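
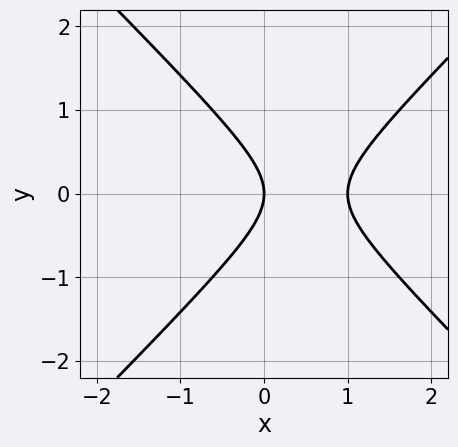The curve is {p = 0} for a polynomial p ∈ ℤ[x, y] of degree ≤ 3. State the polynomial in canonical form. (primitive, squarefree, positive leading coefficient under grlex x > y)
(a) Degree: no degree-1 curve has this shape, so deg p = 2.
(b) Symmetries: it's symmetric under y → −y, forcing even powers of y.
(c) Checking where it meets the axes: one y-axis crossing is at y = 0; the x-axis gridline crossings are at x ∈ {0, 1}.
(d) Solving for integer coefficients yields p as stated.

x^2 - y^2 - x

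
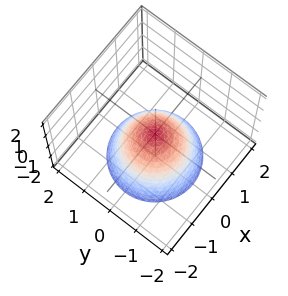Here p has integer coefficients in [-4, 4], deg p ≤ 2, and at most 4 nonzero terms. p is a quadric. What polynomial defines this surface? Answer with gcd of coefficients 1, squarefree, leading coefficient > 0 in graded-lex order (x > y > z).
(a) deg p = 2. A paraboloid; a quadric.
(b) Symmetries: every cross-section ⟂ z is a circle, so x, y appear only via x² + y².
(c) From the visible intercepts: it meets the x-axis at x = 0 (among the integer gridlines); it meets the y-axis at y = 0 (among the integer gridlines); it crosses the z-axis at the gridline z = 0.
(d) Assembling these constraints gives the stated polynomial.

x^2 + y^2 + z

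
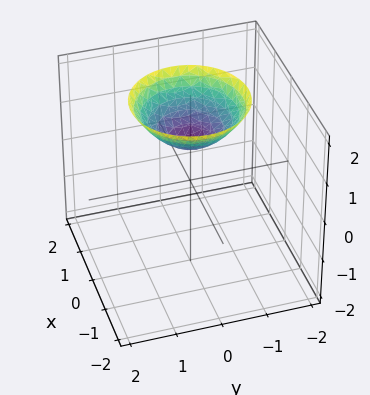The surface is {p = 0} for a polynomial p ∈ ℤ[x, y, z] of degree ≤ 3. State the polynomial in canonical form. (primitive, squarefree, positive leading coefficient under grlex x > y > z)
First, deg p = 2. A generic line meets the surface in up to 2 points.
Next, symmetries: the z-axis is an axis of rotation, so x and y enter only as x² + y².
Next, from the axis intercepts and sections: it misses every integer gridline on the y-axis; it misses every integer gridline on the x-axis; a circular section at z = 2 has radius between 1 and 2; one z-axis crossing is at z = 1.
Finally, solving for integer coefficients yields p as stated.

2*x^2 + 2*y^2 - 3*z + 3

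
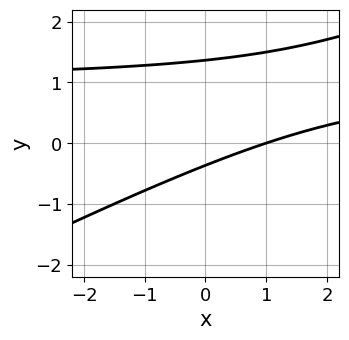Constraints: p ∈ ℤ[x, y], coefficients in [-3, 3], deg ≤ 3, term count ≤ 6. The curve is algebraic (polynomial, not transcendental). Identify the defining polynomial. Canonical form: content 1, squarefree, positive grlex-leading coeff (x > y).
(a) Degree: no degree-1 curve has this shape, so deg p = 2.
(b) From the axis intercepts and sections: it meets the x-axis at x = 1 (among the integer gridlines).
(c) The integer polynomial consistent with all of this is the stated p.

x*y - 2*y^2 - x + 2*y + 1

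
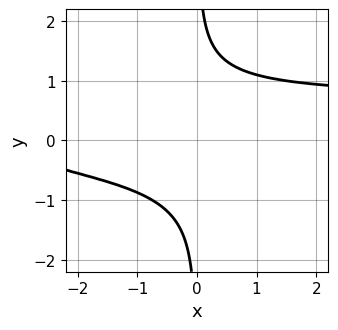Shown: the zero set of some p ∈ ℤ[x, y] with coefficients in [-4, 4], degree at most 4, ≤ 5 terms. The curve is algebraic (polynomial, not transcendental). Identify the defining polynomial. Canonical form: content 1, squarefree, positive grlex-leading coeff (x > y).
Degree: the shape is more complex than any degree-3 curve, so deg p = 4.
From the axis intercepts and sections: the curve avoids every integer y-axis point in the box; no x-intercept at any integer in the box.
Matching integer coefficients to the picture gives p.

3*x*y^3 - x - 3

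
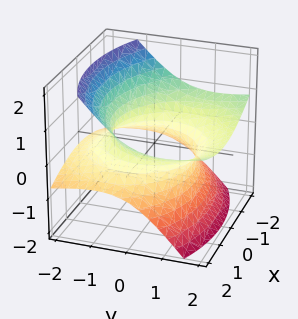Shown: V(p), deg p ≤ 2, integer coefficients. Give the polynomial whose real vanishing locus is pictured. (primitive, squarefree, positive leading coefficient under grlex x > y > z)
x^2 + y^2 - 3*y*z - 3*z^2 - 2

First, deg p = 2.
Then, reading off the gridlines: no z-intercept at any integer in the box.
Finally, fitting integer coefficients to these (and the overall shape) gives p.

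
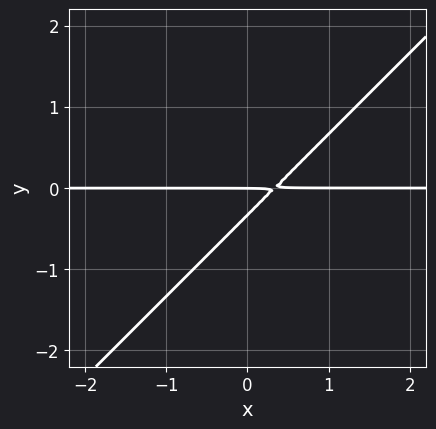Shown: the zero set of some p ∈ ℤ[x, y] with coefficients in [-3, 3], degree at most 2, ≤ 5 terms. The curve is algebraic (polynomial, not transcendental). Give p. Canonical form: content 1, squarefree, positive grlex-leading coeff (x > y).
3*x*y - 3*y^2 - y

First, degree: a generic line meets the curve in up to 2 points, so deg p = 2.
Next, against the integer gridlines: the visible x-axis segment lies entirely on the curve; one y-axis crossing is at y = 0.
Finally, together with the visible shape, these determine p as stated.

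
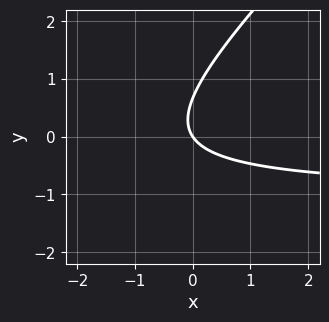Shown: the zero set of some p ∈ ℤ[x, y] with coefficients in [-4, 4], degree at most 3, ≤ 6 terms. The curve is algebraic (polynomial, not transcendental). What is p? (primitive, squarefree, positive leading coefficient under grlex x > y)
3*x*y - 3*y^2 + 3*x + 2*y

The degree is 2 — a generic line meets the curve in up to 2 points.
Observable constraints: it crosses the y-axis at the gridline y = 0; it crosses the x-axis at the gridline x = 0.
Matching integer coefficients to the picture gives p.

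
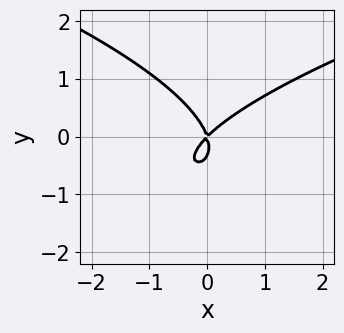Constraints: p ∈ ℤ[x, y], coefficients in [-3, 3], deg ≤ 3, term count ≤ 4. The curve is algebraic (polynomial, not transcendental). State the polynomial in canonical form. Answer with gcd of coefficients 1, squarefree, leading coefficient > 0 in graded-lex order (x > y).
First, degree: a generic line meets the curve in up to 3 points, so deg p = 3.
Next, from the visible intercepts: one x-axis crossing is at x = 0; it crosses the y-axis at the gridline y = 0.
Finally, assembling these constraints gives the stated polynomial.

3*y^3 - 3*x^2 + 2*x*y + y^2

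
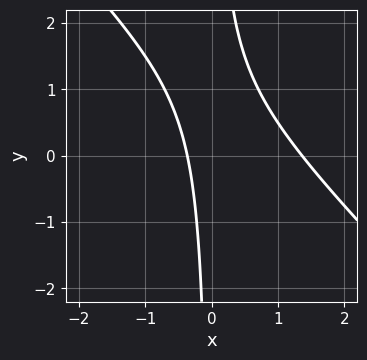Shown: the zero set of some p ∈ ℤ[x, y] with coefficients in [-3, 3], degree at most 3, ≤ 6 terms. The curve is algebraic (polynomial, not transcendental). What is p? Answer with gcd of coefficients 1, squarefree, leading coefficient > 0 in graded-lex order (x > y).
2*x^2 + 2*x*y - 2*x - 1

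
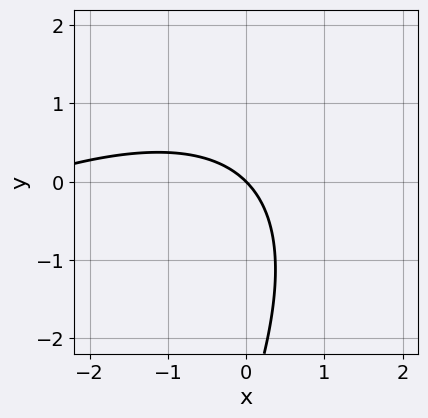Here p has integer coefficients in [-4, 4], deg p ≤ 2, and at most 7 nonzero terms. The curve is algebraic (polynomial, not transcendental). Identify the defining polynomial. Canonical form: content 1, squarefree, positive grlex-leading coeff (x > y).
x^2 - 2*x*y + y^2 + 3*x + 3*y

1. Degree: no degree-1 curve has this shape, so deg p = 2.
2. From the visible intercepts: it crosses the x-axis at the gridline x = 0; it meets the y-axis at y = 0 (among the integer gridlines).
3. Putting this together gives p.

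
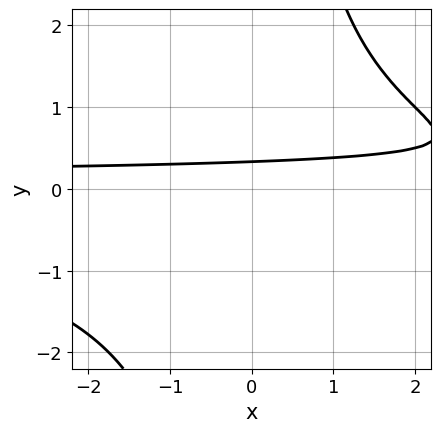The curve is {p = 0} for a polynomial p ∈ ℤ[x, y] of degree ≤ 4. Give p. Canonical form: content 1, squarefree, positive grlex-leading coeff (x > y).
x*y^2 - 3*y + 1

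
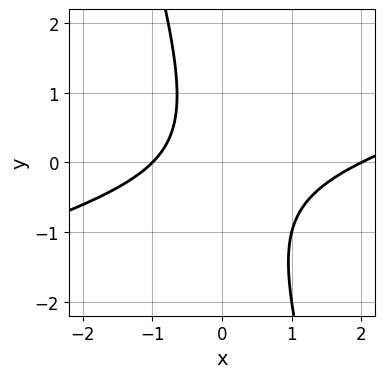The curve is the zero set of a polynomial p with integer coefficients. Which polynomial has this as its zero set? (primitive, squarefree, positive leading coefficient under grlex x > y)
x^2 - 3*x*y - y^2 - x - 2

1. deg p = 2. The shape is more complex than any degree-1 curve.
2. From the axis intercepts and sections: it misses every integer gridline on the y-axis; the x-axis gridline crossings are at x ∈ {-1, 2}.
3. Solving for integer coefficients yields p as stated.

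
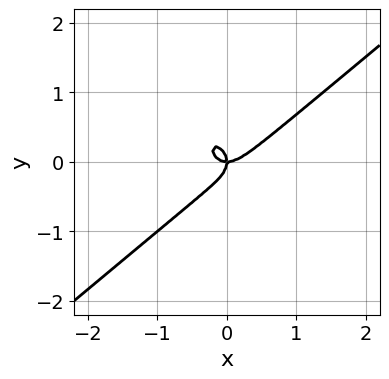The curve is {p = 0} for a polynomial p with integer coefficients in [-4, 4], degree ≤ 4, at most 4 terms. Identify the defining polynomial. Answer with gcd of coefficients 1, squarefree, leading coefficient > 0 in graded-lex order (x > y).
2*x^3 - x^2*y - 2*y^3 - x*y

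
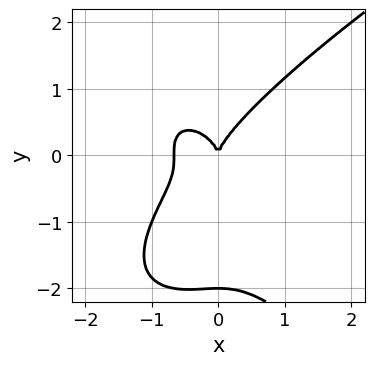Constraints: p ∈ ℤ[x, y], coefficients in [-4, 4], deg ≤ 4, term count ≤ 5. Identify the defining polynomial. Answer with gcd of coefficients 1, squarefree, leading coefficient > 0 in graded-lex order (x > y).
y^4 - 3*x^3 + 2*y^3 - 2*x^2

1. deg p = 4. A generic line meets the curve in up to 4 points.
2. Reading off the gridlines: it meets the x-axis at x = 0 (among the integer gridlines); the y-axis gridline crossings are at y ∈ {-2, 0}.
3. Putting this together gives p.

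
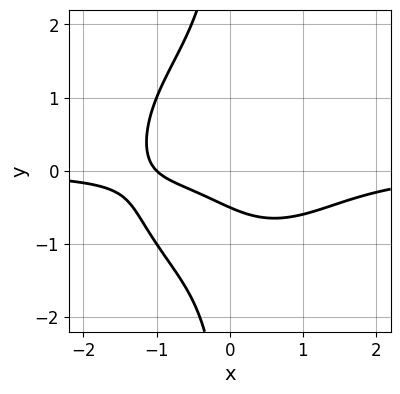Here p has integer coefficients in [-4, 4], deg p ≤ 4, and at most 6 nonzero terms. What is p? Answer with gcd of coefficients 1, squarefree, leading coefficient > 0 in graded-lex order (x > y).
x^3*y + x*y^3 + x + 2*y + 1

1. The degree is 4 — the shape is more complex than any degree-3 curve.
2. From the visible intercepts: it meets the x-axis at x = -1 (among the integer gridlines).
3. These observations pin down the coefficients.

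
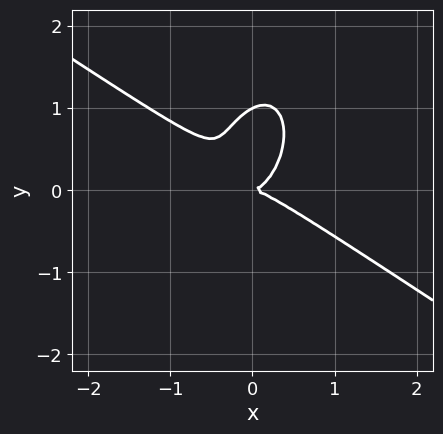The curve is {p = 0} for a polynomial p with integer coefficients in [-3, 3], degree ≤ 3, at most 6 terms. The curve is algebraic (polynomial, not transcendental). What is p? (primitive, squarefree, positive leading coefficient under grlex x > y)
(a) Degree: the shape is more complex than any degree-2 curve, so deg p = 3.
(b) Against the integer gridlines: among the integer gridlines, it crosses the y-axis at y ∈ {0, 1}; one x-axis crossing is at x = 0.
(c) These observations pin down the coefficients.

3*x^3 + 3*x^2*y - x*y^2 + 2*y^3 - 2*y^2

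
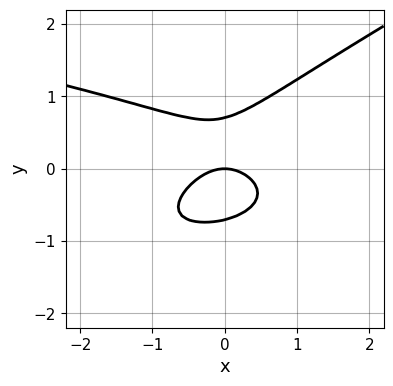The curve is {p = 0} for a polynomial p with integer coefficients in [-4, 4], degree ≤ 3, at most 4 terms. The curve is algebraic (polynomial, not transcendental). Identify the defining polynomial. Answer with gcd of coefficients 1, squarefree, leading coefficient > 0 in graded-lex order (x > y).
x*y^2 - 2*y^3 + x^2 + y

(a) deg p = 3.
(b) Against the integer gridlines: one x-axis crossing is at x = 0; it meets the y-axis at y = 0 (among the integer gridlines).
(c) Solving for integer coefficients yields p as stated.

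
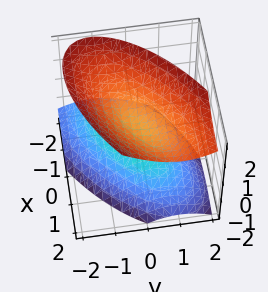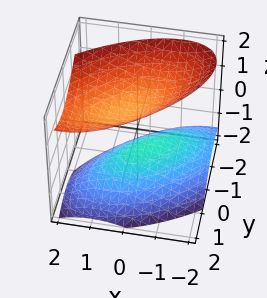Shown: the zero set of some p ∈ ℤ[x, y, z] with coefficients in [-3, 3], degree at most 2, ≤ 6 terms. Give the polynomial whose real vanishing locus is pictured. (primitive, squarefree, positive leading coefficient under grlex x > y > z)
1. The picture has 2 separate pieces. Treating them together as one polynomial.
2. The degree is 2 — the shape is more complex than any degree-1 surface.
3. From the visible intercepts: it misses every integer gridline on the x-axis; it misses every integer gridline on the y-axis.
4. Matching integer coefficients to the picture gives p.

2*x^2 - 3*x*y - x*z + 3*y^2 - 3*z^2 + 2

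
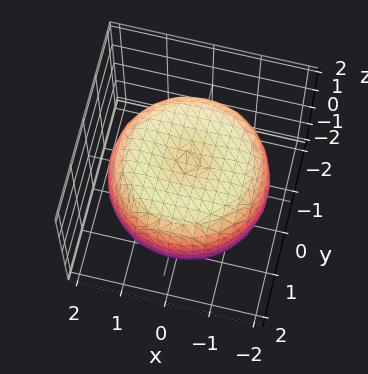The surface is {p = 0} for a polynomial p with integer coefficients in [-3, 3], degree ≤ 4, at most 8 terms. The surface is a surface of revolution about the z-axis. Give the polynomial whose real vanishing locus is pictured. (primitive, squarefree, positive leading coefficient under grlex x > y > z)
x^4 + 2*x^2*y^2 + y^4 - 2*x^2 - 2*y^2 + 3*z^2 - 3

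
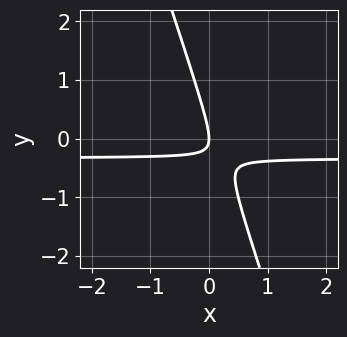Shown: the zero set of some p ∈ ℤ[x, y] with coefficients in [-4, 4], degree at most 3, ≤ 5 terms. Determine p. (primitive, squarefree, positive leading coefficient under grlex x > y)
3*x*y + y^2 + x

First, the degree is 2 — a generic line meets the curve in up to 2 points.
Then, from the visible intercepts: one x-axis crossing is at x = 0; it meets the y-axis at y = 0 (among the integer gridlines).
Finally, together with the visible shape, these determine p as stated.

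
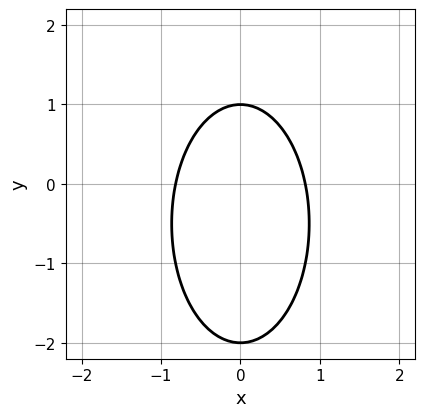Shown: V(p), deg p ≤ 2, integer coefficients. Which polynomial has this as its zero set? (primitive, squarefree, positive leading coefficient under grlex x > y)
First, degree: no degree-1 curve has this shape, so deg p = 2.
Next, symmetries: mirror symmetry x ↦ −x ⇒ only even powers of x.
Then, against the integer gridlines: the y-axis gridline crossings are at y ∈ {-2, 1}.
Finally, the integer polynomial consistent with all of this is the stated p.

3*x^2 + y^2 + y - 2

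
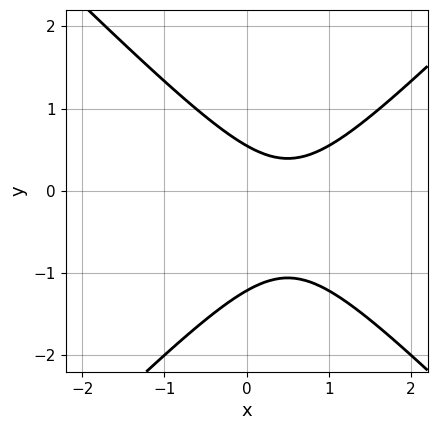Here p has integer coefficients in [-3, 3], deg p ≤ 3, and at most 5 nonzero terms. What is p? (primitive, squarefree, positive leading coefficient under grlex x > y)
First, degree: no degree-1 curve has this shape, so deg p = 2.
Then, checking where it meets the axes: the curve avoids every integer x-axis point in the box.
Finally, fitting integer coefficients to these (and the overall shape) gives p.

3*x^2 - 3*y^2 - 3*x - 2*y + 2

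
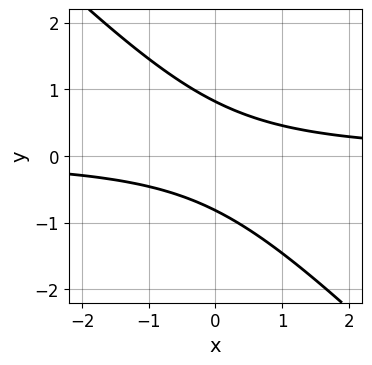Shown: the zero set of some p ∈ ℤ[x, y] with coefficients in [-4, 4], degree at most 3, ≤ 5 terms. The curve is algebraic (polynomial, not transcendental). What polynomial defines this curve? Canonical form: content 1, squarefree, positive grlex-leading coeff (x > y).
1. deg p = 2.
2. From the visible intercepts: the curve avoids every integer x-axis point in the box.
3. Putting this together gives p.

3*x*y + 3*y^2 - 2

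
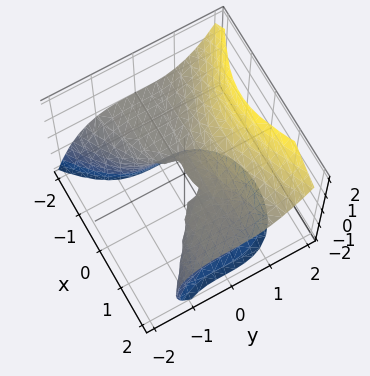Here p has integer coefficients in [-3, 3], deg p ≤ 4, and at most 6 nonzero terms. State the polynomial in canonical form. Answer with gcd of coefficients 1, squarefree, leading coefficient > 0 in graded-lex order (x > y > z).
The degree is 3 — no degree-2 surface has this shape.
Against the integer gridlines: one z-axis crossing is at z = 0; the visible x-axis segment lies entirely on the surface; one y-axis crossing is at y = 0.
Fitting integer coefficients to these (and the overall shape) gives p.

3*x^2*z + x*z^2 - 3*y^3 + 3*z^2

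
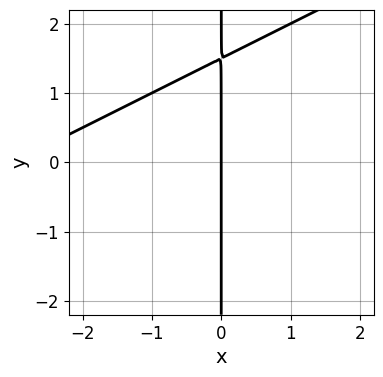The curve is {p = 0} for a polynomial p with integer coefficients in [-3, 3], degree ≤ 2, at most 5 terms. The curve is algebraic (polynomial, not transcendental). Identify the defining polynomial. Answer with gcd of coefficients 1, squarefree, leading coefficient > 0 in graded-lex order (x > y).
deg p = 2.
From the visible intercepts: it meets the x-axis at x = 0 (among the integer gridlines); the visible y-axis segment lies entirely on the curve.
The integer polynomial consistent with all of this is the stated p.

x^2 - 2*x*y + 3*x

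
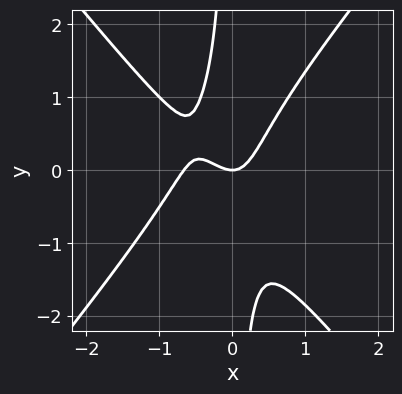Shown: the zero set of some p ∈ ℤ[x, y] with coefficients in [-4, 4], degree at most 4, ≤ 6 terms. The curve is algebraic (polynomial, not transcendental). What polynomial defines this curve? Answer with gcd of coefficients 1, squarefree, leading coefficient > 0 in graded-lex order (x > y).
Degree: no degree-2 curve has this shape, so deg p = 3.
Observable constraints: it crosses the x-axis at the gridline x = 0; one y-axis crossing is at y = 0.
Fitting integer coefficients to these (and the overall shape) gives p.

3*x^3 - 2*x*y^2 + 2*x^2 - y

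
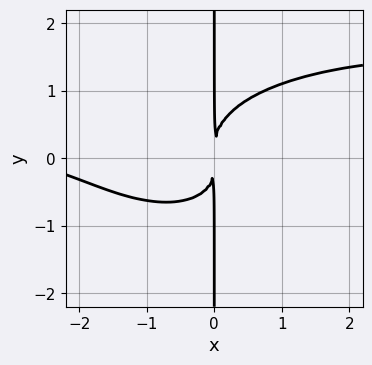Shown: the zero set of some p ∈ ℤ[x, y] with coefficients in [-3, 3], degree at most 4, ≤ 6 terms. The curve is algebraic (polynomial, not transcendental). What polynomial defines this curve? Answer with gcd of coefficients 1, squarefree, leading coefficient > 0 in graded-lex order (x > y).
Degree: a generic line meets the curve in up to 4 points, so deg p = 4.
From the axis intercepts and sections: every point of the y-axis in the box is on the curve.
These observations pin down the coefficients.

x^3*y + 3*x*y^3 - x^3 - x^2*y - 3*x^2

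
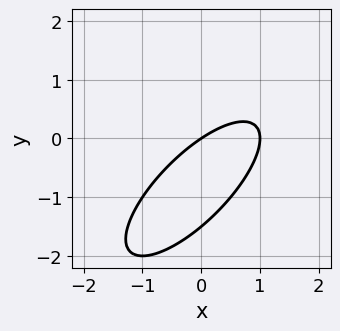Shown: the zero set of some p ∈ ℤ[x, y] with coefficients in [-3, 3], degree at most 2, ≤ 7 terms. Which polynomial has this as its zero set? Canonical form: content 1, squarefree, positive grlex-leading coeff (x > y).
(a) Degree: a generic line meets the curve in up to 2 points, so deg p = 2.
(b) Reading off the gridlines: among the integer gridlines, it crosses the x-axis at x ∈ {0, 1}; one y-axis crossing is at y = 0.
(c) Solving for integer coefficients yields p as stated.

2*x^2 - 3*x*y + 2*y^2 - 2*x + 3*y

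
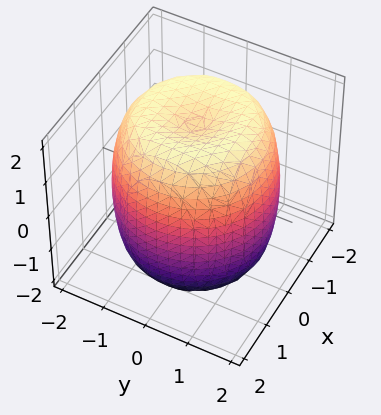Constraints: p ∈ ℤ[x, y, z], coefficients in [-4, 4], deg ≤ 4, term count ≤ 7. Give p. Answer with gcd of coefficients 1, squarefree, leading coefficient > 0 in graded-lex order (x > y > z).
Degree: a generic line meets the surface in up to 4 points, so deg p = 4.
Symmetries: rotational symmetry about the z-axis ⇒ p depends on x, y only through x² + y².
From the axis intercepts and sections: a circular section at z = 2 has radius exactly 1.
Assembling these constraints gives the stated polynomial.

x^4 + 2*x^2*y^2 + y^4 - 2*x^2 - 2*y^2 + z^2 - 3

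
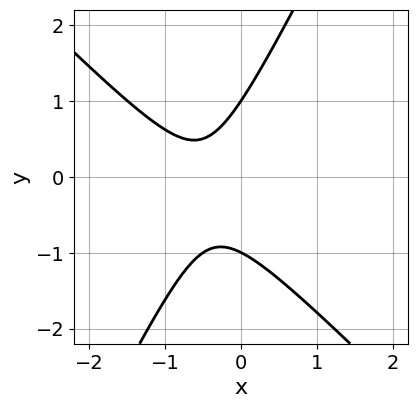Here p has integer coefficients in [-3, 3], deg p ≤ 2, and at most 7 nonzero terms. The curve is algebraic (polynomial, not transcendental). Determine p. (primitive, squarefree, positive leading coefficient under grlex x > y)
2*x^2 + x*y - y^2 + 2*x + 1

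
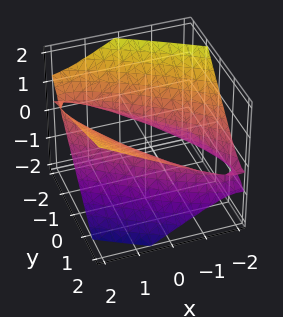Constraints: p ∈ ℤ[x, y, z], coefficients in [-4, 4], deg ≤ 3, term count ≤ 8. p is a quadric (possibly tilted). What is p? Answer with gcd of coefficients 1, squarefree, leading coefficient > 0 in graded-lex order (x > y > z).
1. The degree is 2 — the shape is more complex than any degree-1 surface.
2. From the visible intercepts: no z-intercept at any integer in the box; among the integer gridlines, it crosses the y-axis at y ∈ {-1, 1}; among the integer gridlines, it crosses the x-axis at x ∈ {-1, 1}.
3. Putting this together gives p.

x^2 + 2*x*y + y^2 - 2*y*z - 3*z^2 - 1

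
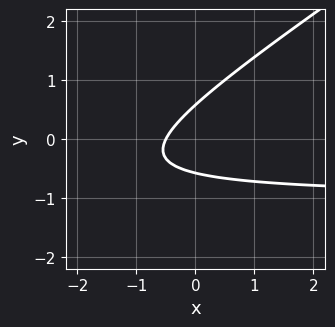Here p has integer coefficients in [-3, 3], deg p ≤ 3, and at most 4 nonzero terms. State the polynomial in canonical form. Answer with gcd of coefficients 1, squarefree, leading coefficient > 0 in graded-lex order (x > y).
2*x*y - 3*y^2 + 2*x + 1

First, degree: the shape is more complex than any degree-1 curve, so deg p = 2.
Finally, putting this together gives p.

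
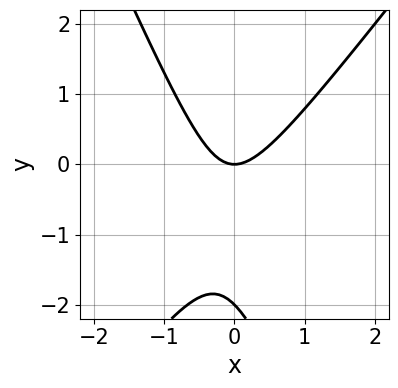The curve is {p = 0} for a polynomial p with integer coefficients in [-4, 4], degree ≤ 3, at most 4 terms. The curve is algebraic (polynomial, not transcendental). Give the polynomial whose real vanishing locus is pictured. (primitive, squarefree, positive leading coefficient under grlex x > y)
3*x^2 - x*y - y^2 - 2*y

1. The degree is 2 — the shape is more complex than any degree-1 curve.
2. From the axis intercepts and sections: among the integer gridlines, it crosses the y-axis at y ∈ {-2, 0}; it crosses the x-axis at the gridline x = 0.
3. These observations pin down the coefficients.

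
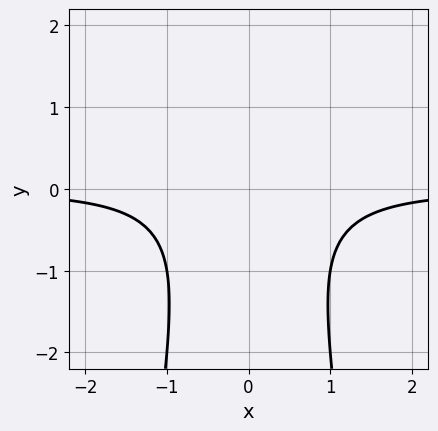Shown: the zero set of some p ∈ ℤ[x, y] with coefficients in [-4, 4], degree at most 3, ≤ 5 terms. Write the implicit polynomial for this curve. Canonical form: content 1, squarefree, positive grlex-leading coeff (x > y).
3*x^2*y + y^2 + 2

(a) deg p = 3. The shape is more complex than any degree-2 curve.
(b) Symmetries: it's symmetric under x → −x, forcing even powers of x.
(c) Checking where it meets the axes: the curve avoids every integer x-axis point in the box; the curve avoids every integer y-axis point in the box.
(d) These observations pin down the coefficients.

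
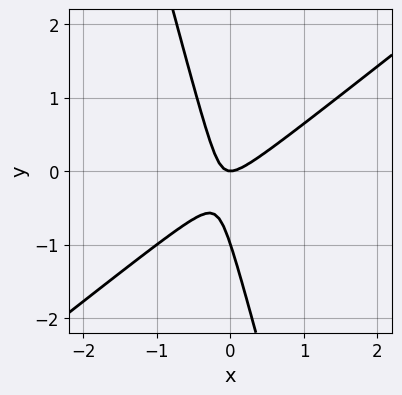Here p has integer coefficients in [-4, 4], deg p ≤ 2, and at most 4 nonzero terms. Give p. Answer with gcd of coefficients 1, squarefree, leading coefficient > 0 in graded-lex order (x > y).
3*x^2 - 3*x*y - y^2 - y

The degree is 2 — no degree-1 curve has this shape.
From the axis intercepts and sections: it meets the x-axis at x = 0 (among the integer gridlines); the y-axis gridline crossings are at y ∈ {-1, 0}.
Together with the visible shape, these determine p as stated.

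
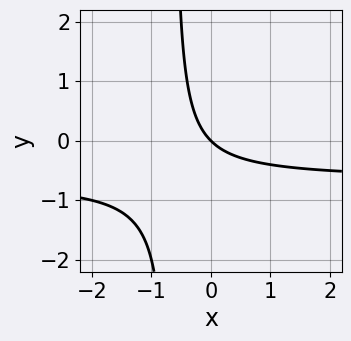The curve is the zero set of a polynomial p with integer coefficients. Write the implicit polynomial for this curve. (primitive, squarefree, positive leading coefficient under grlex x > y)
(a) deg p = 2.
(b) From the visible intercepts: it meets the y-axis at y = 0 (among the integer gridlines); it crosses the x-axis at the gridline x = 0.
(c) Putting this together gives p.

3*x*y + 2*x + 2*y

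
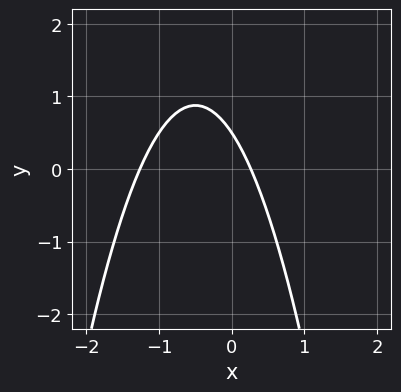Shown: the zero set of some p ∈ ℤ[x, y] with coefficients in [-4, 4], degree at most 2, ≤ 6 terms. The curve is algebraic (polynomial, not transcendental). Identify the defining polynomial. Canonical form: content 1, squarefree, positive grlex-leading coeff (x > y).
3*x^2 + 3*x + 2*y - 1

(a) Degree: no degree-1 curve has this shape, so deg p = 2.
(b) Solving for integer coefficients yields p as stated.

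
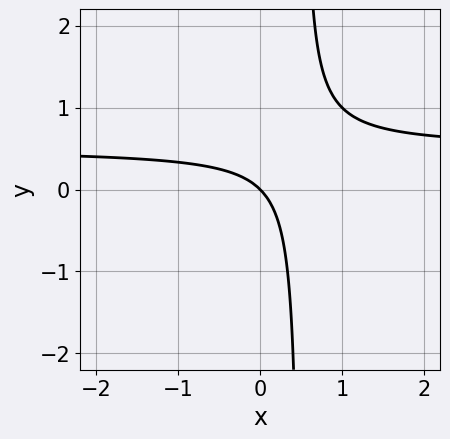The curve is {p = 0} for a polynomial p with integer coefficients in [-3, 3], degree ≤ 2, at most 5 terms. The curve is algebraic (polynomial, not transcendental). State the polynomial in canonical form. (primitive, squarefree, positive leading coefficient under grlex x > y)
1. Degree: no degree-1 curve has this shape, so deg p = 2.
2. Checking where it meets the axes: it meets the x-axis at x = 0 (among the integer gridlines); one y-axis crossing is at y = 0.
3. Assembling these constraints gives the stated polynomial.

2*x*y - x - y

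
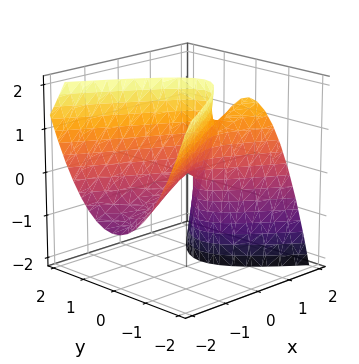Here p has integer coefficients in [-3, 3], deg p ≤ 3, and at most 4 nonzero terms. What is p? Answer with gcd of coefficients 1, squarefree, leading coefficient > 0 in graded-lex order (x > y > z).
x^2 - 2*x*z - 3*y^2 + z

First, degree: no degree-1 surface has this shape, so deg p = 2.
Then, against the integer gridlines: it crosses the x-axis at the gridline x = 0; it meets the y-axis at y = 0 (among the integer gridlines); it meets the z-axis at z = 0 (among the integer gridlines).
Finally, these observations pin down the coefficients.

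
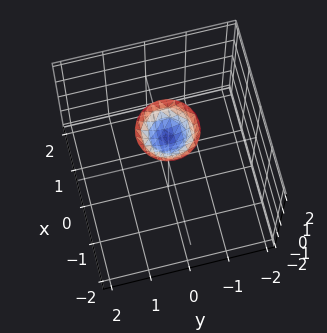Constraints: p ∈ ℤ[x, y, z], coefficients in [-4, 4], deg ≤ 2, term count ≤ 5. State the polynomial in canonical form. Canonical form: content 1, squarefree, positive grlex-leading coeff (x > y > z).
First, deg p = 2. The shape is more complex than any degree-1 surface.
Next, by symmetry, the surface is invariant under rotation about z: p = q(x² + y², z).
Then, from the axis intercepts and sections: a circular section at z = 2 has radius between 0 and 1; no y-intercept at any integer in the box; the surface avoids every integer x-axis point in the box.
Finally, assembling these constraints gives the stated polynomial.

2*x^2 + 2*y^2 - 2*z + 3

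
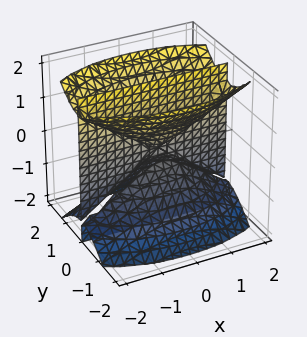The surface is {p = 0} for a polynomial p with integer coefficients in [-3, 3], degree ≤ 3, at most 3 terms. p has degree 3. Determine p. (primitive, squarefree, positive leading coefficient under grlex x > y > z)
First, the picture has 3 separate pieces. Treating them together as one polynomial.
Next, the degree is 3 — no degree-2 surface has this shape.
Next, from the axis intercepts and sections: the visible z-axis segment lies entirely on the surface; one y-axis crossing is at y = 0.
Finally, assembling these constraints gives the stated polynomial. Check: (-1, 0, 0) on the x-axis lies on the surface, and p(-1, 0, 0) = 0. ✓

x^2*y + 3*y^3 - 2*y*z^2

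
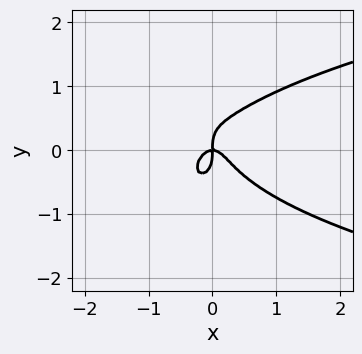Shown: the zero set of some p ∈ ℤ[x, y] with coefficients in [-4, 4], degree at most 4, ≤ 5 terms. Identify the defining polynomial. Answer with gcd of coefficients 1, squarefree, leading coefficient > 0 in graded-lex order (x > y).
3*x^2*y^2 + 2*y^4 - 3*x^3 - x*y

First, degree: the shape is more complex than any degree-3 curve, so deg p = 4.
Then, from the visible intercepts: one y-axis crossing is at y = 0; it meets the x-axis at x = 0 (among the integer gridlines).
Finally, matching integer coefficients to the picture gives p.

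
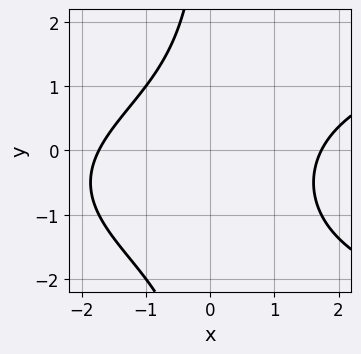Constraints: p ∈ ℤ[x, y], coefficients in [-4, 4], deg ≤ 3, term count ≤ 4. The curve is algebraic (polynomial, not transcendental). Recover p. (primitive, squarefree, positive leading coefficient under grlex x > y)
x*y^2 - x^2 + x*y + 3

First, the degree is 3 — a generic line meets the curve in up to 3 points.
Next, checking where it meets the axes: the curve avoids every integer y-axis point in the box.
Finally, these observations pin down the coefficients.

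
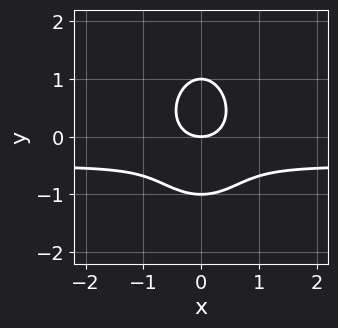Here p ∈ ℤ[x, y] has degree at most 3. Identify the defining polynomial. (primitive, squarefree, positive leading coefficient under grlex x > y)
2*x^2*y + y^3 + x^2 - y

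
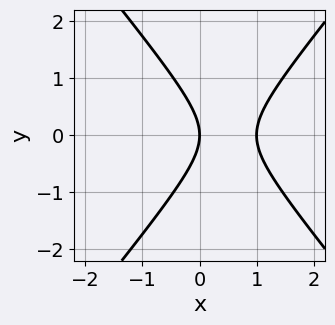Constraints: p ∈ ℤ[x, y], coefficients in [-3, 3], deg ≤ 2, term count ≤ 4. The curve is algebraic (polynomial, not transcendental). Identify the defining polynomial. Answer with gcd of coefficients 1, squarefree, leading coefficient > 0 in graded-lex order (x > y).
First, deg p = 2. The shape is more complex than any degree-1 curve.
Then, symmetries: mirror symmetry y ↦ −y ⇒ only even powers of y.
Then, from the axis intercepts and sections: among the integer gridlines, it crosses the x-axis at x ∈ {0, 1}; it meets the y-axis at y = 0 (among the integer gridlines).
Finally, together with the visible shape, these determine p as stated.

3*x^2 - 2*y^2 - 3*x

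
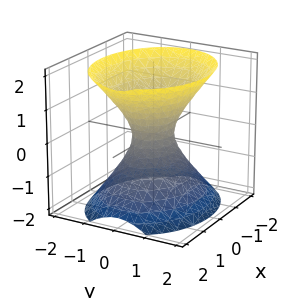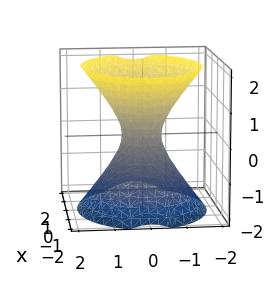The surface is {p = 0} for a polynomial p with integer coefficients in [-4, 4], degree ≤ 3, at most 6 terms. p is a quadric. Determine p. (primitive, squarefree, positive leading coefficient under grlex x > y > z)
2*x^2 + 3*y^2 - 2*z^2 - 1

(a) deg p = 2. One connected sheet with a waist; a quadric.
(b) Symmetries: mirror symmetry y ↦ −y ⇒ only even powers of y; it's symmetric under x → −x, forcing even powers of x; the z ↦ −z reflection is a symmetry, so z appears only in even powers.
(c) From the axis intercepts and sections: the surface avoids every integer z-axis point in the box.
(d) Fitting integer coefficients to these (and the overall shape) gives p.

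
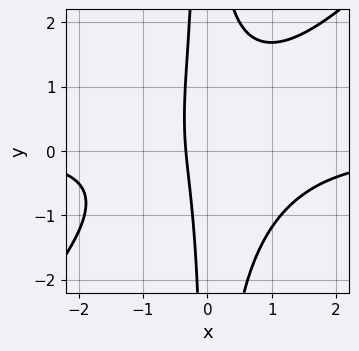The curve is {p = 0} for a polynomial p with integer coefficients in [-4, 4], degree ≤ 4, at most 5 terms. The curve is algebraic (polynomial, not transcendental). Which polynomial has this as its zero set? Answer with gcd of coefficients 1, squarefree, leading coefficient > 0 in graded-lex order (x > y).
2*x^3*y - 2*x^2*y^2 - x*y + 3*x + 1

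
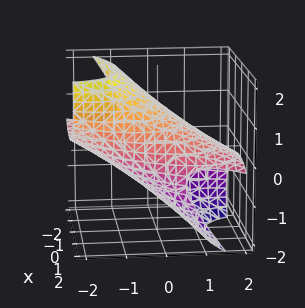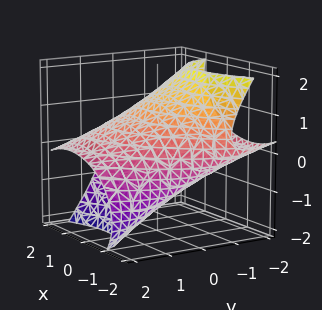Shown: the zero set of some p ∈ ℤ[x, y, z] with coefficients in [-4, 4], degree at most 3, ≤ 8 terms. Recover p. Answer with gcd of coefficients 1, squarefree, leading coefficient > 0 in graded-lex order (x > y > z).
x^2 - x*y + y^2 + 3*y*z + 2*z^2 - 3

(a) Degree: no degree-1 surface has this shape, so deg p = 2.
(b) Solving for integer coefficients yields p as stated.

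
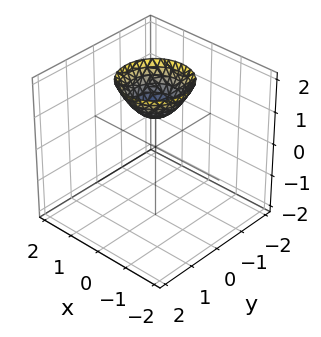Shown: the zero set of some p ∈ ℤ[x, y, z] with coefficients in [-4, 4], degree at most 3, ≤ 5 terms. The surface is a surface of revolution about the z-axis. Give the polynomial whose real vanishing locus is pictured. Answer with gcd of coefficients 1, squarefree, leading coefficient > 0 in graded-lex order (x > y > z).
x^2 + y^2 - z + 1

deg p = 2.
By symmetry, the z-axis is an axis of rotation, so x and y enter only as x² + y².
From the visible intercepts: no y-intercept at any integer in the box; one z-axis crossing is at z = 1.
These observations pin down the coefficients.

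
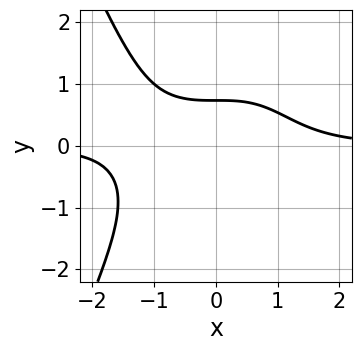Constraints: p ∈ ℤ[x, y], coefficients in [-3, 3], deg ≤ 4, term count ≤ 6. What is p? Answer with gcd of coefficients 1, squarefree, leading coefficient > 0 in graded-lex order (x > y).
2*x^3*y + 2*y^3 + 3*y - 3

First, deg p = 4. No degree-3 curve has this shape.
Next, checking where it meets the axes: it misses every integer gridline on the x-axis.
Finally, putting this together gives p.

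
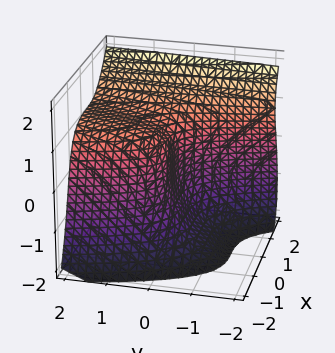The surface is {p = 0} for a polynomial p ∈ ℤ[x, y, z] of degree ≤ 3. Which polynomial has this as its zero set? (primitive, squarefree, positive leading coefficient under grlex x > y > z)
1. deg p = 3. No degree-2 surface has this shape.
2. Observable constraints: one x-axis crossing is at x = 0; one y-axis crossing is at y = 0; it meets the z-axis at z = 0 (among the integer gridlines).
3. These observations pin down the coefficients.

2*x^3 - z^3 - 2*y*z + 3*y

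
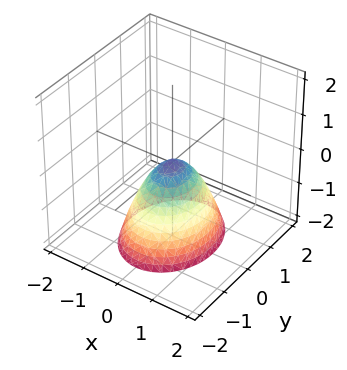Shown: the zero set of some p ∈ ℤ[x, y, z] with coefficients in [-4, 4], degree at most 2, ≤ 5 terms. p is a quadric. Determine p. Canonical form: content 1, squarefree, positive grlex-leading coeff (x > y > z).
First, the degree is 2 — a single bowl opening along one axis; a quadric.
Next, symmetries: the y ↦ −y reflection is a symmetry, so y appears only in even powers; the x ↦ −x reflection is a symmetry, so x appears only in even powers.
Then, from the visible intercepts: it crosses the y-axis at the gridline y = 0; one x-axis crossing is at x = 0.
Finally, putting this together gives p.

3*x^2 + 2*y^2 + 2*z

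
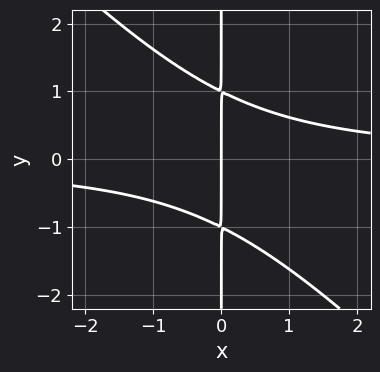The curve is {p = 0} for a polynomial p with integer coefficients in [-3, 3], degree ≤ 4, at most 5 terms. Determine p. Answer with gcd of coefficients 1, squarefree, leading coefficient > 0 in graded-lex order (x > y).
x^2*y + x*y^2 - x

First, deg p = 3.
Next, observable constraints: it crosses the x-axis at the gridline x = 0; the visible y-axis segment lies entirely on the curve.
Finally, these observations pin down the coefficients.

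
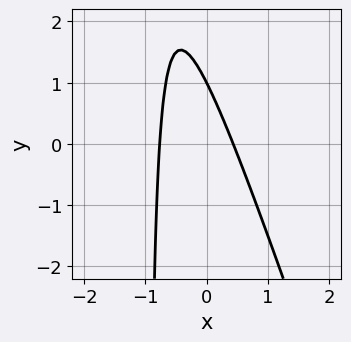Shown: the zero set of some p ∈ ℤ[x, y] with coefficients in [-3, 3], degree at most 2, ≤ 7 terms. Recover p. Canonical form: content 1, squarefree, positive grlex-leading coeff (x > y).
3*x^2 + x*y + x + y - 1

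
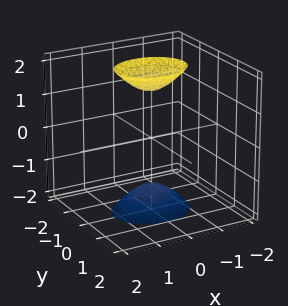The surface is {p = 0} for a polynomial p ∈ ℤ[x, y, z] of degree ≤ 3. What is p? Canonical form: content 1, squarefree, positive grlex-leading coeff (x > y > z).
1. I count 2 distinct pieces.
2. deg p = 2.
3. Symmetries: the z ↦ −z reflection is a symmetry, so z appears only in even powers; mirror symmetry x ↦ −x ⇒ only even powers of x; it's symmetric under y → −y, forcing even powers of y.
4. Reading off the gridlines: no x-intercept at any integer in the box; it misses every integer gridline on the y-axis.
5. Putting this together gives p.

2*x^2 + 3*y^2 - z^2 + 2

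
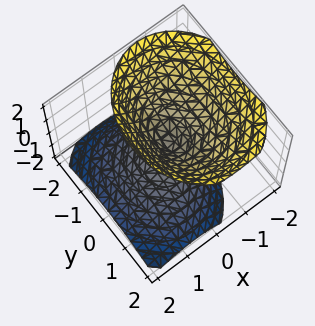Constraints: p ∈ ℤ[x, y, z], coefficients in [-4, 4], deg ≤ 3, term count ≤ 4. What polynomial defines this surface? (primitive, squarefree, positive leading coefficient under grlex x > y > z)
First, the picture has 2 separate pieces. They look like related sheets of one shape, so recover p as a whole.
Next, the degree is 2 — a generic line meets the surface in up to 2 points.
Next, checking where it meets the axes: one x-axis crossing is at x = 0; one z-axis crossing is at z = 0; it meets the y-axis at y = 0 (among the integer gridlines).
Finally, assembling these constraints gives the stated polynomial.

3*x^2 + 2*x*z + 2*y^2 - 2*z^2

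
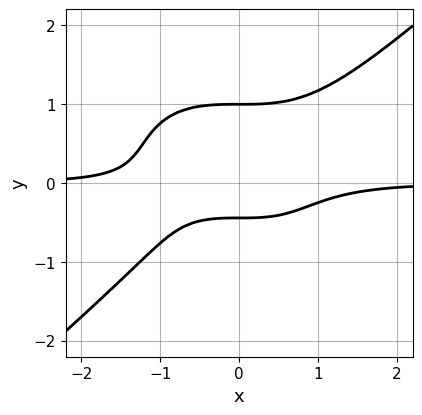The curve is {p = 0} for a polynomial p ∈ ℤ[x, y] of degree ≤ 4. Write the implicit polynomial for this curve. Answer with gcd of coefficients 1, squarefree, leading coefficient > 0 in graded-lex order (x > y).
2*x^3*y - 3*y^4 + 2*y + 1

1. Degree: the shape is more complex than any degree-3 curve, so deg p = 4.
2. Against the integer gridlines: it meets the y-axis at y = 1 (among the integer gridlines); no x-intercept at any integer in the box.
3. These observations pin down the coefficients.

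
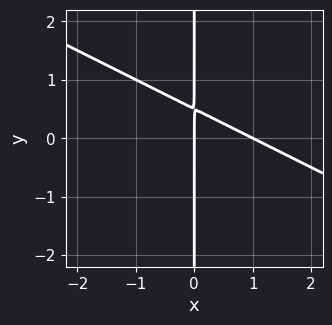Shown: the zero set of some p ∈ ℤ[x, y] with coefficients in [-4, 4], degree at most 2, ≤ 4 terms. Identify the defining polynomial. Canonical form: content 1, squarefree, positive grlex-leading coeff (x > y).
First, the degree is 2 — the shape is more complex than any degree-1 curve.
Next, against the integer gridlines: the visible y-axis segment lies entirely on the curve; among the integer gridlines, it crosses the x-axis at x ∈ {0, 1}.
Finally, the integer polynomial consistent with all of this is the stated p.

x^2 + 2*x*y - x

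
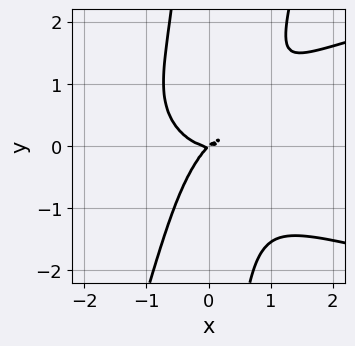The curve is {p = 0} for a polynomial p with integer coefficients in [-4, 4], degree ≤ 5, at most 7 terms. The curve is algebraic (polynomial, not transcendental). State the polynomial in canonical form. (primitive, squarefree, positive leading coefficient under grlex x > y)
3*x^2*y^2 - x*y^3 - 3*x^3 + 2*x*y - 2*y^2

First, the degree is 4 — the shape is more complex than any degree-3 curve.
Next, reading off the gridlines: it meets the y-axis at y = 0 (among the integer gridlines); it crosses the x-axis at the gridline x = 0.
Finally, these observations pin down the coefficients.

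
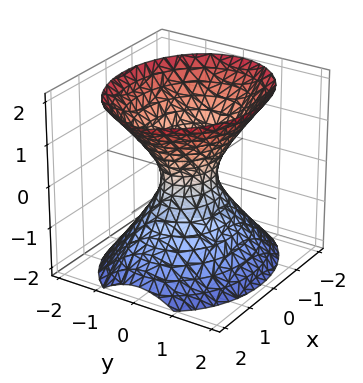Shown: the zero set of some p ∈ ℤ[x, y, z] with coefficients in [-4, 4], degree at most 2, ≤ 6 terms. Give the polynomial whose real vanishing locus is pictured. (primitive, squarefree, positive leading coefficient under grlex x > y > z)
1. deg p = 2.
2. Symmetries: it's symmetric under z → −z, forcing even powers of z; it's symmetric under y → −y, forcing even powers of y; it's symmetric under x → −x, forcing even powers of x.
3. Against the integer gridlines: it misses every integer gridline on the z-axis.
4. Fitting integer coefficients to these (and the overall shape) gives p.

2*x^2 + 3*y^2 - 2*z^2 - 1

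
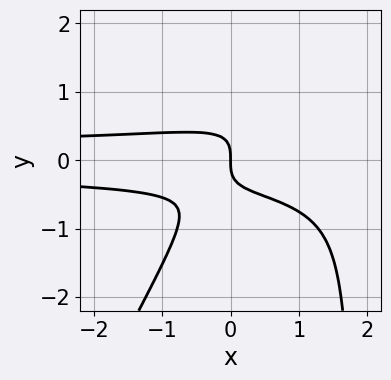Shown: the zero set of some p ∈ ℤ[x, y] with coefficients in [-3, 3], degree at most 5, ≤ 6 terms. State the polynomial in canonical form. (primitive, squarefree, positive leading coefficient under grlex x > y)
2*x^2*y^2 - x*y^3 - 3*x*y^2 + 2*y^3 + x

First, the degree is 4 — the shape is more complex than any degree-3 curve.
Then, against the integer gridlines: it meets the y-axis at y = 0 (among the integer gridlines); it meets the x-axis at x = 0 (among the integer gridlines).
Finally, the integer polynomial consistent with all of this is the stated p.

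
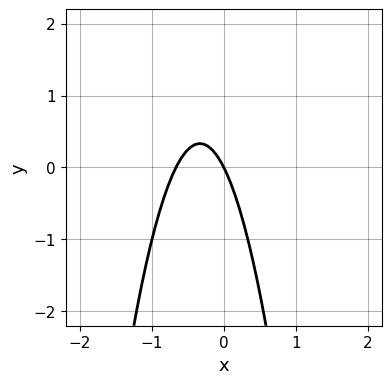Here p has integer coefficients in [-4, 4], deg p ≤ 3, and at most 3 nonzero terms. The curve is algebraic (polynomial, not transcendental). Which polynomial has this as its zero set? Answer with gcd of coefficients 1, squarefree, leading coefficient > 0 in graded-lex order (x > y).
The degree is 2 — a generic line meets the curve in up to 2 points.
Against the integer gridlines: one x-axis crossing is at x = 0; it crosses the y-axis at the gridline y = 0.
Matching integer coefficients to the picture gives p.

3*x^2 + 2*x + y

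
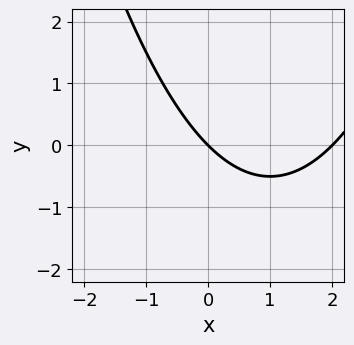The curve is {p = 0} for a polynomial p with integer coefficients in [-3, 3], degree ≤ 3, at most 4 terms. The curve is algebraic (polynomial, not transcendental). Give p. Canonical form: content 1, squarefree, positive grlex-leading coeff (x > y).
x^2 - 2*x - 2*y

(a) Degree: the shape is more complex than any degree-1 curve, so deg p = 2.
(b) Against the integer gridlines: the x-axis gridline crossings are at x ∈ {0, 2}; it crosses the y-axis at the gridline y = 0.
(c) The integer polynomial consistent with all of this is the stated p.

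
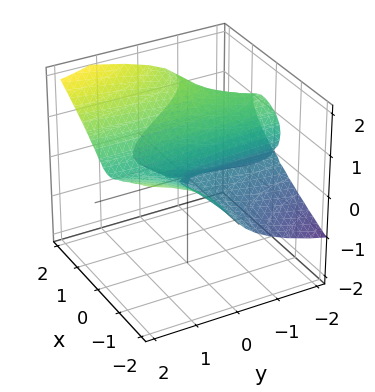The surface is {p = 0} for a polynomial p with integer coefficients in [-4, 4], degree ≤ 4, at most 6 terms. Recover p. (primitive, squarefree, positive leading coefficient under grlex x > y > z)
(a) deg p = 3.
(b) Reading off the gridlines: it meets the z-axis at z = 1 (among the integer gridlines); the visible x-axis segment lies entirely on the surface.
(c) Together with the visible shape, these determine p as stated.

x^2*y - 3*z^3 + 2*x*z + 3*z^2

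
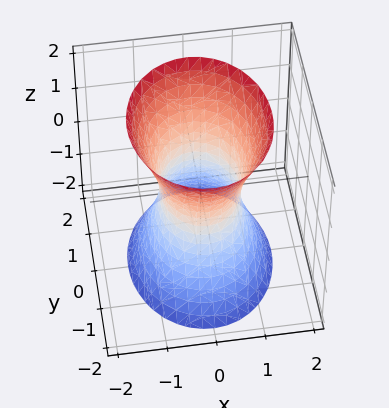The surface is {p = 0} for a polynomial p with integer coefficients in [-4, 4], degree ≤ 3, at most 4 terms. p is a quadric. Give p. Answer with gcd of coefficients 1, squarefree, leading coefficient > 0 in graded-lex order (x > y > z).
3*x^2 + 2*y^2 - z^2 - 2

First, degree: an hourglass — one-sheet hyperboloid; a quadric, so deg p = 2.
Next, symmetries: mirror symmetry x ↦ −x ⇒ only even powers of x; mirror symmetry z ↦ −z ⇒ only even powers of z; it's symmetric under y → −y, forcing even powers of y.
Next, checking where it meets the axes: no z-intercept at any integer in the box; among the integer gridlines, it crosses the y-axis at y ∈ {-1, 1}.
Finally, putting this together gives p.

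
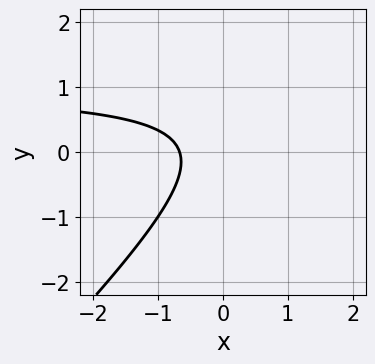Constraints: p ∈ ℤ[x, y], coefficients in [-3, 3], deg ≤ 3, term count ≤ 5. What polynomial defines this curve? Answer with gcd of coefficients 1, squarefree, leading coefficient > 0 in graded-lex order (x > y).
(a) The degree is 2 — a generic line meets the curve in up to 2 points.
(b) Observable constraints: no y-intercept at any integer in the box.
(c) The integer polynomial consistent with all of this is the stated p.

3*x*y - 3*y^2 - 3*x + y - 2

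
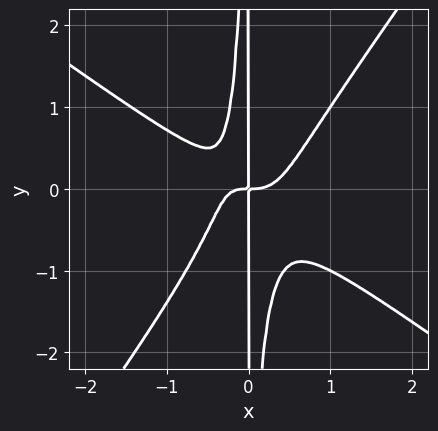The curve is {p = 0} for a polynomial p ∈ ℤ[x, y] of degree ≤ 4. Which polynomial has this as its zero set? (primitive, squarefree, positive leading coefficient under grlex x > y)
Degree: a generic line meets the curve in up to 4 points, so deg p = 4.
From the axis intercepts and sections: the visible y-axis segment lies entirely on the curve.
Putting this together gives p.

3*x^4 + 2*x^3*y - 3*x^2*y^2 - x^2*y - x*y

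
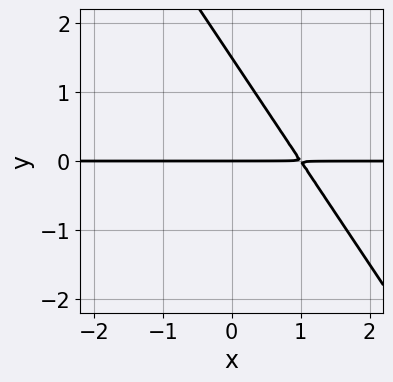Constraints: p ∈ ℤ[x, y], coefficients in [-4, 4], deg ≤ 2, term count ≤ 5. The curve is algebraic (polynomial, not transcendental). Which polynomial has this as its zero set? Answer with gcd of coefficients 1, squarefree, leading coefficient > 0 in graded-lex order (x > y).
(a) Degree: no degree-1 curve has this shape, so deg p = 2.
(b) Reading off the gridlines: one y-axis crossing is at y = 0; the visible x-axis segment lies entirely on the curve.
(c) Matching integer coefficients to the picture gives p.

3*x*y + 2*y^2 - 3*y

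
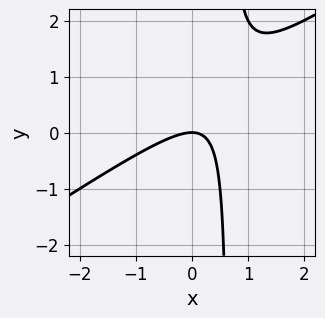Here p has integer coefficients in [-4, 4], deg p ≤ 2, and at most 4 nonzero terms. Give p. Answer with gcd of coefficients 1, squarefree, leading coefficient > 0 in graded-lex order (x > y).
2*x^2 - 3*x*y + 2*y

First, degree: a generic line meets the curve in up to 2 points, so deg p = 2.
Next, against the integer gridlines: it crosses the x-axis at the gridline x = 0; it crosses the y-axis at the gridline y = 0.
Finally, assembling these constraints gives the stated polynomial.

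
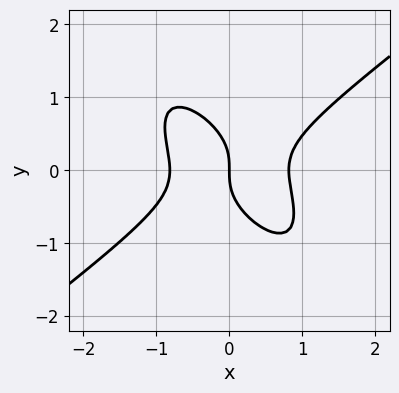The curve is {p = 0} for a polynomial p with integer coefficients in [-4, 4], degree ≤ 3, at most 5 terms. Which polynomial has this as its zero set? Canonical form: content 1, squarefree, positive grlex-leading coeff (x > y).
3*x^3 - 3*x*y^2 - 3*y^3 - 2*x

First, the degree is 3 — the shape is more complex than any degree-2 curve.
Then, from the axis intercepts and sections: it crosses the y-axis at the gridline y = 0; it crosses the x-axis at the gridline x = 0.
Finally, fitting integer coefficients to these (and the overall shape) gives p.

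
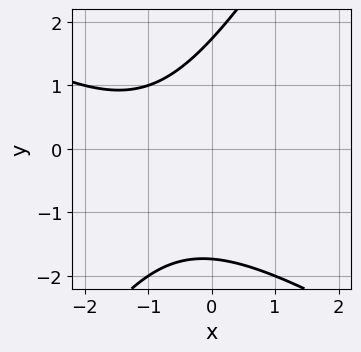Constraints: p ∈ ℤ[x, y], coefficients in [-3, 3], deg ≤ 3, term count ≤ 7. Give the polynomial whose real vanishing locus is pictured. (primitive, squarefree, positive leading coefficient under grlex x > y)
1. deg p = 2. A generic line meets the curve in up to 2 points.
2. From the visible intercepts: it misses every integer gridline on the x-axis.
3. These observations pin down the coefficients.

x^2 + x*y - y^2 + 2*x + 3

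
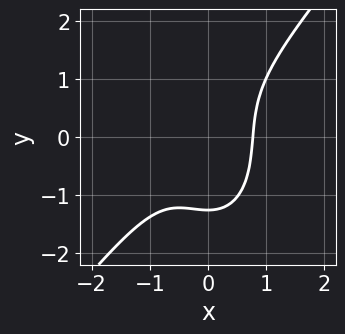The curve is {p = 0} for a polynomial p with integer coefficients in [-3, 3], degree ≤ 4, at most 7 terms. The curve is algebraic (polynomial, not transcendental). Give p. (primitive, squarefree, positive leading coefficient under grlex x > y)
(a) Degree: no degree-2 curve has this shape, so deg p = 3.
(b) Solving for integer coefficients yields p as stated.

3*x^3 - x^2*y - y^3 + x^2 - 2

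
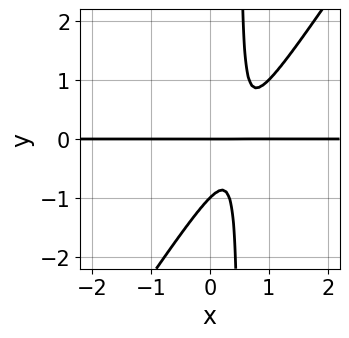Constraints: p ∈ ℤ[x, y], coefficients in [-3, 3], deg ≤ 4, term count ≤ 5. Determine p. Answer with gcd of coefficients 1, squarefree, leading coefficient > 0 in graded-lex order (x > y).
1. The degree is 3 — no degree-2 curve has this shape.
2. From the visible intercepts: the visible x-axis segment lies entirely on the curve; among the integer gridlines, it crosses the y-axis at y ∈ {-1, 0}.
3. Solving for integer coefficients yields p as stated.

3*x^2*y - 2*x*y^2 - 3*x*y + y^2 + y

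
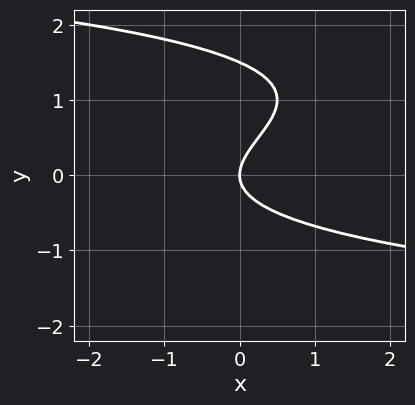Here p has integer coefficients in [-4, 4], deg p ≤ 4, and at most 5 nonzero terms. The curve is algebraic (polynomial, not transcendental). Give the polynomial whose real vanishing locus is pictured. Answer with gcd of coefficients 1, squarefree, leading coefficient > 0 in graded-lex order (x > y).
First, degree: a generic line meets the curve in up to 3 points, so deg p = 3.
Next, against the integer gridlines: one x-axis crossing is at x = 0; one y-axis crossing is at y = 0.
Finally, these observations pin down the coefficients.

2*y^3 - 3*y^2 + 2*x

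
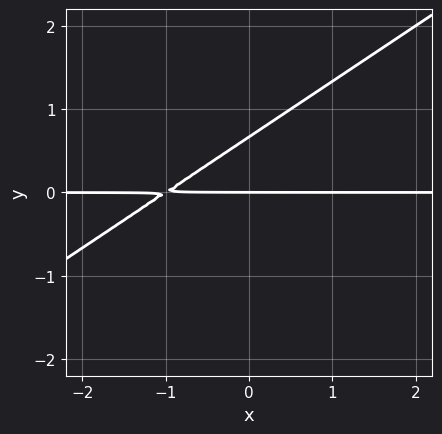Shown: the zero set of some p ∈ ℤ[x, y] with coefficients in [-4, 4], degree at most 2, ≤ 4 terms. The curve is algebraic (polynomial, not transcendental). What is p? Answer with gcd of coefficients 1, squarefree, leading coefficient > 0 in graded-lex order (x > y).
First, the degree is 2 — the shape is more complex than any degree-1 curve.
Then, observable constraints: every point of the x-axis in the box is on the curve; one y-axis crossing is at y = 0.
Finally, assembling these constraints gives the stated polynomial.

2*x*y - 3*y^2 + 2*y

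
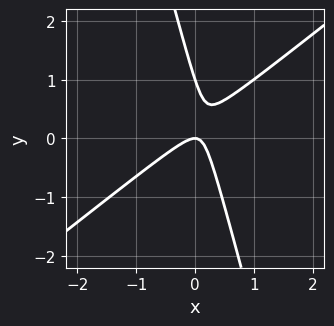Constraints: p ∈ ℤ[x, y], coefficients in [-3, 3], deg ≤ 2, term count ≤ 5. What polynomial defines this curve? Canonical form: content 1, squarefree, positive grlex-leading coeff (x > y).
1. Degree: no degree-1 curve has this shape, so deg p = 2.
2. From the visible intercepts: one x-axis crossing is at x = 0; among the integer gridlines, it crosses the y-axis at y ∈ {0, 1}.
3. Matching integer coefficients to the picture gives p.

3*x^2 - 3*x*y - y^2 + y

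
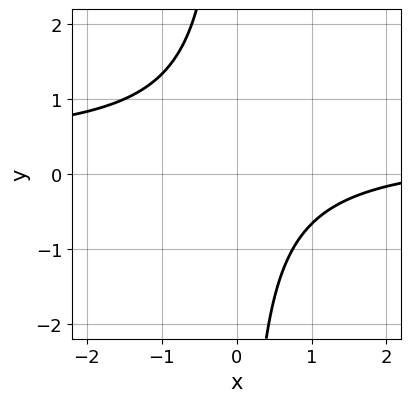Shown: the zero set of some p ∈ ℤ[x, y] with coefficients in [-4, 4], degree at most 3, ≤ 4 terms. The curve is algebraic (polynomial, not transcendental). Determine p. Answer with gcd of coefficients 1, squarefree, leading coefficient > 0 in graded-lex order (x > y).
1. The degree is 2 — the shape is more complex than any degree-1 curve.
2. Observable constraints: it misses every integer gridline on the x-axis; no y-intercept at any integer in the box.
3. Fitting integer coefficients to these (and the overall shape) gives p.

3*x*y - x + 3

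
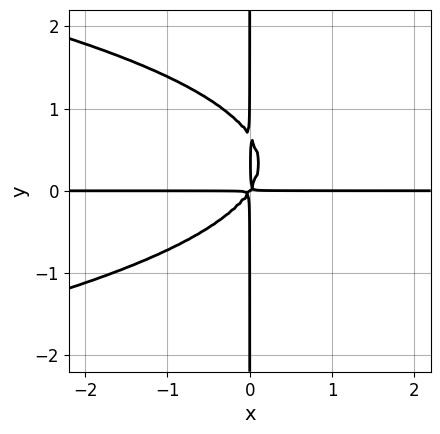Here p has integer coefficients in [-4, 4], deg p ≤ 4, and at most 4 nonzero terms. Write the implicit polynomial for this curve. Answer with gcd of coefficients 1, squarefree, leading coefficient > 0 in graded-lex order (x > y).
3*x*y^3 + 3*x^2*y - 2*x*y^2

(a) Degree: the shape is more complex than any degree-3 curve, so deg p = 4.
(b) Reading off the gridlines: the visible x-axis segment lies entirely on the curve; the visible y-axis segment lies entirely on the curve.
(c) Fitting integer coefficients to these (and the overall shape) gives p.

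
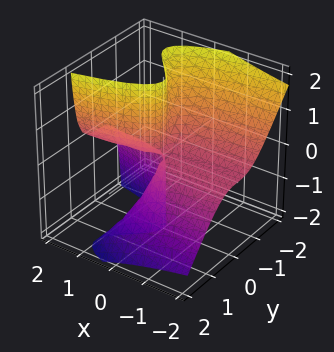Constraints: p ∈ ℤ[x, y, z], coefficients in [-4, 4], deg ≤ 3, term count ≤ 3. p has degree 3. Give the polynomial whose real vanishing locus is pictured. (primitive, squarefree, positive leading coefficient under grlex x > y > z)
3*y^3 + 3*y^2*z - 2*x*z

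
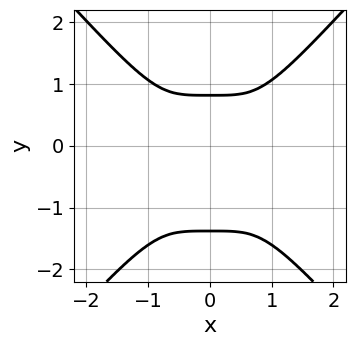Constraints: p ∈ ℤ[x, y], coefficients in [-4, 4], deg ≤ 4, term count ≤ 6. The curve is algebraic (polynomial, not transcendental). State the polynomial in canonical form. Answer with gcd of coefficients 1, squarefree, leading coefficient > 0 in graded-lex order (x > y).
First, the degree is 4 — the shape is more complex than any degree-3 curve.
Next, symmetries: it's symmetric under x → −x, forcing even powers of x.
Then, against the integer gridlines: the curve avoids every integer x-axis point in the box.
Finally, matching integer coefficients to the picture gives p.

3*x^4 - 2*y^4 - 2*y^3 + 2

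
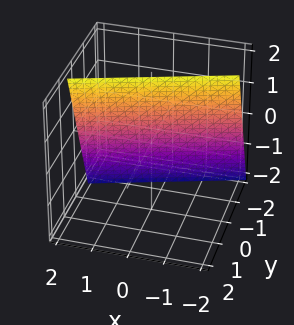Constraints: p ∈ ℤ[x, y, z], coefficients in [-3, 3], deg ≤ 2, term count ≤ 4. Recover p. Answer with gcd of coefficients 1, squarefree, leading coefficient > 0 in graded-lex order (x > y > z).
First, the degree is 1 — the surface is flat (a plane).
Next, from the axis intercepts and sections: it crosses the x-axis at the gridline x = 2; it meets the z-axis at z = 2 (among the integer gridlines).
Finally, matching integer coefficients to the picture gives p.

x - 3*y + z - 2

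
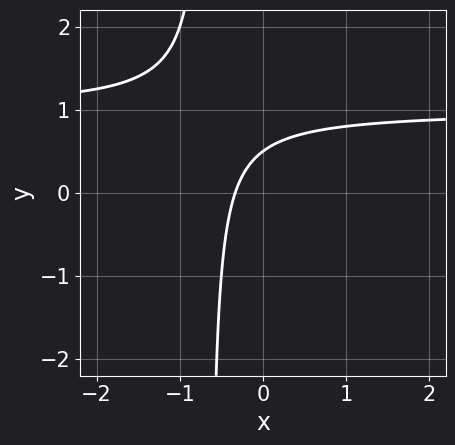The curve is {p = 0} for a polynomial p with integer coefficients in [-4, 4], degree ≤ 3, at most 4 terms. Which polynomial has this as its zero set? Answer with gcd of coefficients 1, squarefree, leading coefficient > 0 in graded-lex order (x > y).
3*x*y - 3*x + 2*y - 1

1. deg p = 2. No degree-1 curve has this shape.
2. Matching integer coefficients to the picture gives p.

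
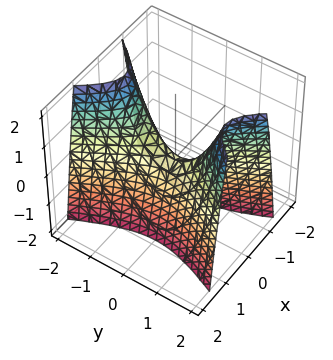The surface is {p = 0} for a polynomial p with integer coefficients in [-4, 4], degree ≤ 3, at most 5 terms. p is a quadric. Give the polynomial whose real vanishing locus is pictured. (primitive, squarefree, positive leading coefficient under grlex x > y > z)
3*x^2 - y^2 + z

1. The degree is 2 — a saddle surface; a quadric.
2. Symmetries: mirror symmetry y ↦ −y ⇒ only even powers of y; mirror symmetry x ↦ −x ⇒ only even powers of x.
3. Against the integer gridlines: it meets the x-axis at x = 0 (among the integer gridlines); it meets the y-axis at y = 0 (among the integer gridlines).
4. Solving for integer coefficients yields p as stated.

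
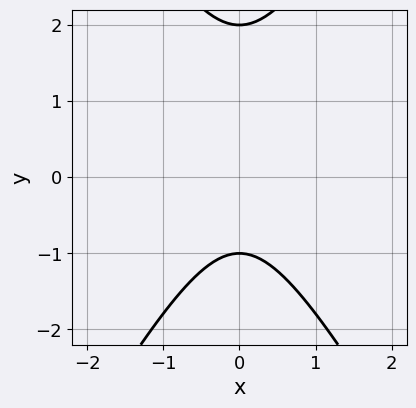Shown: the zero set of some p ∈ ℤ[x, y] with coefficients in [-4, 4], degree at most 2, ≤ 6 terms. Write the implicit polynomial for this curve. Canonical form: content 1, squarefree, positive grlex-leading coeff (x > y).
3*x^2 - y^2 + y + 2

(a) The degree is 2 — the shape is more complex than any degree-1 curve.
(b) Symmetries: it's symmetric under x → −x, forcing even powers of x.
(c) Against the integer gridlines: no x-intercept at any integer in the box; the y-axis gridline crossings are at y ∈ {-1, 2}.
(d) Together with the visible shape, these determine p as stated.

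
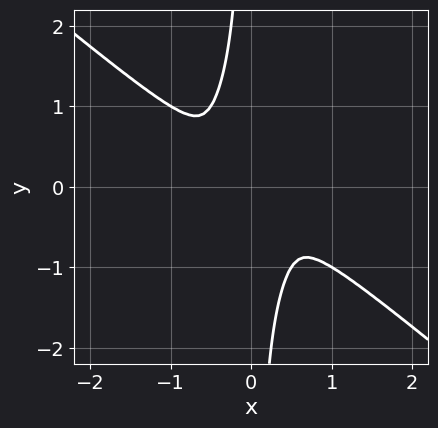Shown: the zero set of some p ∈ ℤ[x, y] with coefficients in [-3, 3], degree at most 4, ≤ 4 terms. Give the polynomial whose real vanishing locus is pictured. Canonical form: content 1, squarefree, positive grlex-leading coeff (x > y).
(a) Degree: the shape is more complex than any degree-3 curve, so deg p = 4.
(b) Solving for integer coefficients yields p as stated.

2*x^4 + x^3*y + 2*x*y^3 + y^2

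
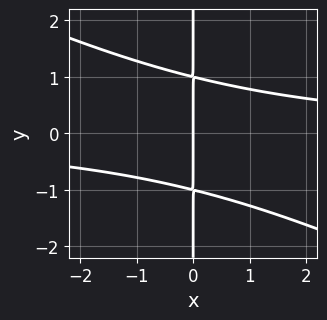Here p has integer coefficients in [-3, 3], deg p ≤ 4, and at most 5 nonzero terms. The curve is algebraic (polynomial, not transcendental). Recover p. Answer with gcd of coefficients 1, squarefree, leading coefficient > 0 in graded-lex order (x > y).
(a) The degree is 3 — no degree-2 curve has this shape.
(b) From the visible intercepts: the visible y-axis segment lies entirely on the curve; it crosses the x-axis at the gridline x = 0.
(c) Solving for integer coefficients yields p as stated.

x^2*y + 2*x*y^2 - 2*x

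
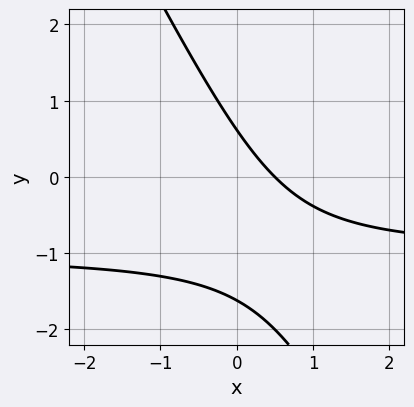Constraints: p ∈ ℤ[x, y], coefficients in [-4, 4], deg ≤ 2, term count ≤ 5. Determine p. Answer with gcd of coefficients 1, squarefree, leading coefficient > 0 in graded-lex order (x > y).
2*x*y + y^2 + 2*x + y - 1

1. Degree: the shape is more complex than any degree-1 curve, so deg p = 2.
2. Solving for integer coefficients yields p as stated.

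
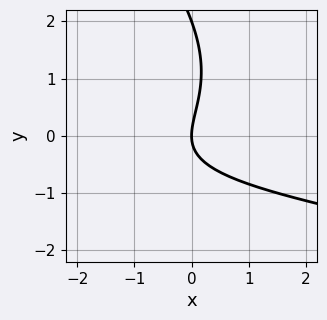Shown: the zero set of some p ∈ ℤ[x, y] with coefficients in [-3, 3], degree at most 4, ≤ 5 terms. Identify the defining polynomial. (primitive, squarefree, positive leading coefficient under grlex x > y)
x*y^2 + y^3 + 2*x*y - 2*y^2 + 3*x

1. deg p = 3. No degree-2 curve has this shape.
2. From the visible intercepts: among the integer gridlines, it crosses the y-axis at y ∈ {0, 2}; it crosses the x-axis at the gridline x = 0.
3. Fitting integer coefficients to these (and the overall shape) gives p.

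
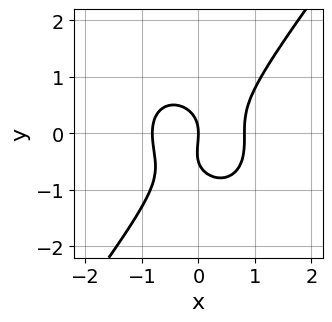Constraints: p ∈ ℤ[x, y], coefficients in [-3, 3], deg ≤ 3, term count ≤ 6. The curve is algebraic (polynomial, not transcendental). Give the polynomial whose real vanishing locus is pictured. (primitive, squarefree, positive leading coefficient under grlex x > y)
3*x^3 + x*y^2 - 2*y^3 - y^2 - 2*x

1. The degree is 3 — no degree-2 curve has this shape.
2. From the axis intercepts and sections: one y-axis crossing is at y = 0; it crosses the x-axis at the gridline x = 0.
3. Solving for integer coefficients yields p as stated.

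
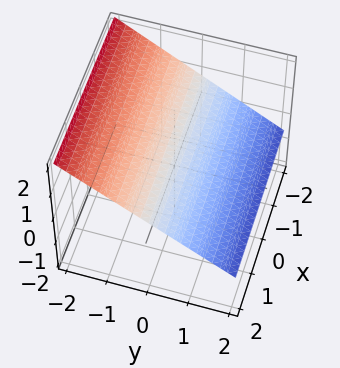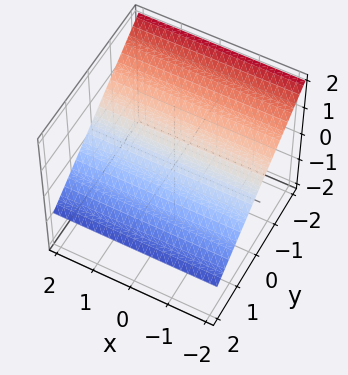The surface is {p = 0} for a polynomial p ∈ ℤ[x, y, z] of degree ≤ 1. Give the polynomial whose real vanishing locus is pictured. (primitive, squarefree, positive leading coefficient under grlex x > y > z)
2*y + 3*z - 2

(a) Degree: the surface is flat (a plane), so deg p = 1.
(b) From the visible intercepts: it meets the y-axis at y = 1 (among the integer gridlines); it misses every integer gridline on the x-axis.
(c) Solving for integer coefficients yields p as stated.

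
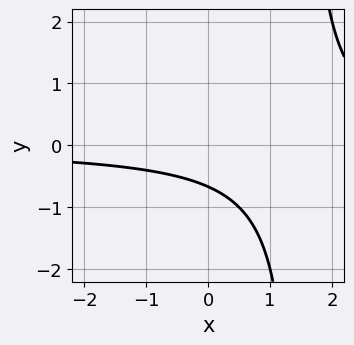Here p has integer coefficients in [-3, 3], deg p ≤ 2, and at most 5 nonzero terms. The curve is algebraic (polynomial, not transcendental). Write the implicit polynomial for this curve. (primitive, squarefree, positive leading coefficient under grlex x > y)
2*x*y - 3*y - 2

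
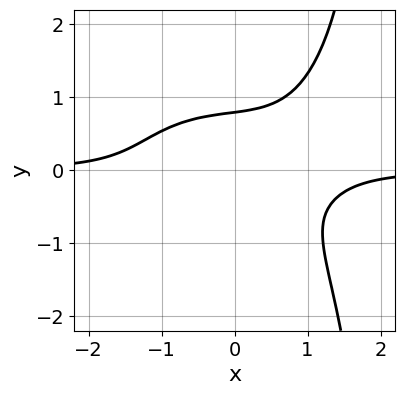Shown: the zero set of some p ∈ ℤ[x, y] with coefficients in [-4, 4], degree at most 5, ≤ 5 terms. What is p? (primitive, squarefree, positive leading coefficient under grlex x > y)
x^3*y + x*y^3 - 2*y^3 + 1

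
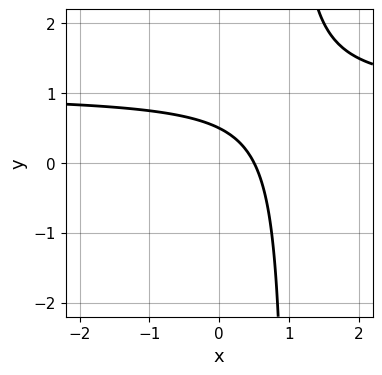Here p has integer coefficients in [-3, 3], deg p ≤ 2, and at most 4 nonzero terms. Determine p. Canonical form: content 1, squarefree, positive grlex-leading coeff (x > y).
2*x*y - 2*x - 2*y + 1

First, degree: a generic line meets the curve in up to 2 points, so deg p = 2.
Finally, the integer polynomial consistent with all of this is the stated p.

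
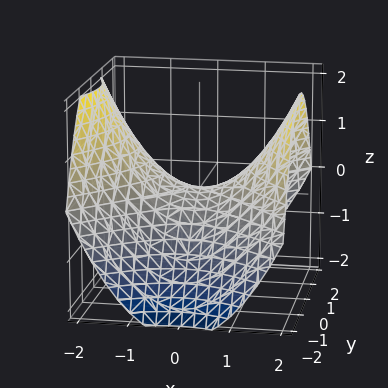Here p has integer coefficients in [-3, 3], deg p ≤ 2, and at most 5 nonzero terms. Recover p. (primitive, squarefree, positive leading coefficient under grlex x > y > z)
First, degree: a saddle surface; a quadric, so deg p = 2.
Then, symmetries: it's symmetric under y → −y, forcing even powers of y; it's symmetric under x → −x, forcing even powers of x.
Then, observable constraints: it meets the y-axis at y = 0 (among the integer gridlines); it meets the x-axis at x = 0 (among the integer gridlines).
Finally, these observations pin down the coefficients.

x^2 - y^2 - 2*z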